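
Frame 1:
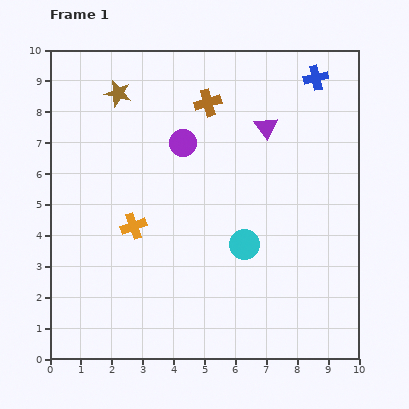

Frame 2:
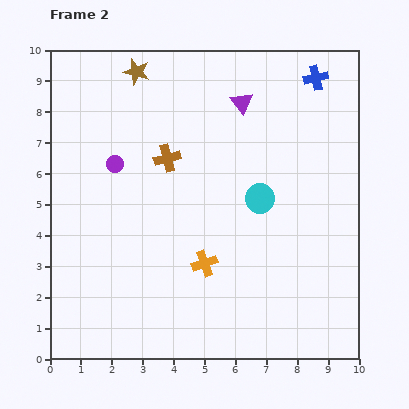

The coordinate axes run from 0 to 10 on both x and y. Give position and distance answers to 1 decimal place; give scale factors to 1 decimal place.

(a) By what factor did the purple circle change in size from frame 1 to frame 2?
0.6×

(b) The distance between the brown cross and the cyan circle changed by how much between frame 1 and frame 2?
-1.5

Distance in frame 1: 4.8. Distance in frame 2: 3.3.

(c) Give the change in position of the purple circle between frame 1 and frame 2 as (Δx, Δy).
(-2.2, -0.7)

The purple circle was at (4.3, 7.0) in frame 1 and (2.1, 6.3) in frame 2.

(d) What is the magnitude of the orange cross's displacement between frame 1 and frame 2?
2.6

The orange cross moved from (2.7, 4.3) to (5.0, 3.1), a distance of √(2.3² + 1.2²) ≈ 2.6.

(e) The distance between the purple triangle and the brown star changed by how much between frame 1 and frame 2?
-1.4

Distance in frame 1: 4.9. Distance in frame 2: 3.5.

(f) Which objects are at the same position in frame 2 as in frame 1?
the blue cross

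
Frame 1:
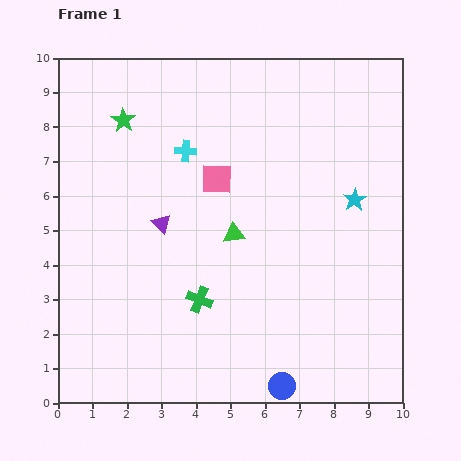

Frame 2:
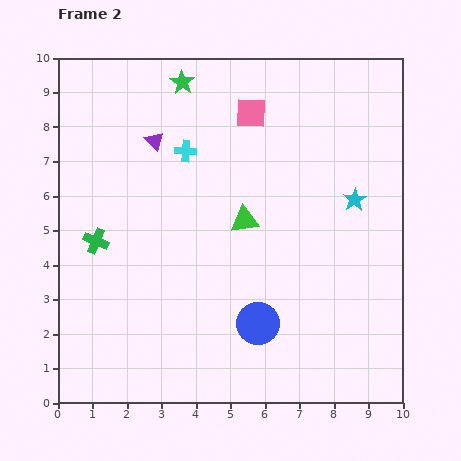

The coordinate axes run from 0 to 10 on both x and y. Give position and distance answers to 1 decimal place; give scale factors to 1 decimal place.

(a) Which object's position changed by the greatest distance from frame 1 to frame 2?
the green cross

(moved 3.4; next 2.4)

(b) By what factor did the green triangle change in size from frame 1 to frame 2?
1.3×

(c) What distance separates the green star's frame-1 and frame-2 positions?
2.0

The green star moved from (1.9, 8.2) to (3.6, 9.3), a distance of √(1.7² + 1.1²) ≈ 2.0.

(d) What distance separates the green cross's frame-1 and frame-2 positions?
3.4

The green cross moved from (4.1, 3.0) to (1.1, 4.7), a distance of √(3.0² + 1.7²) ≈ 3.4.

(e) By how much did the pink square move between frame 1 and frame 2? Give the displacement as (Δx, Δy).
(1.0, 1.9)

The pink square was at (4.6, 6.5) in frame 1 and (5.6, 8.4) in frame 2.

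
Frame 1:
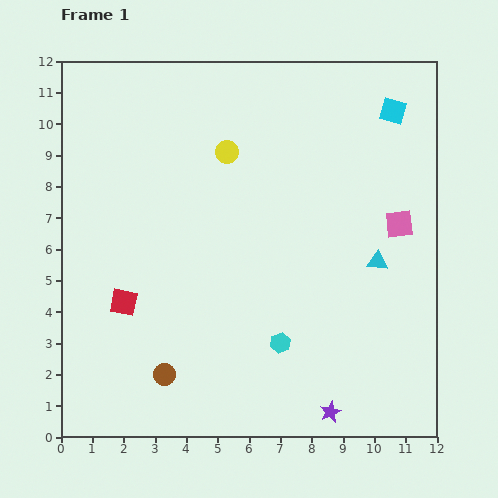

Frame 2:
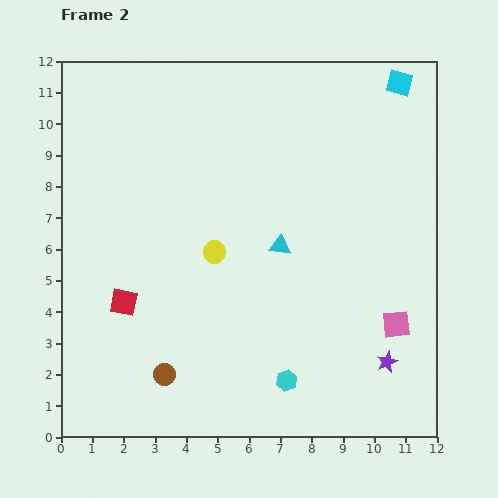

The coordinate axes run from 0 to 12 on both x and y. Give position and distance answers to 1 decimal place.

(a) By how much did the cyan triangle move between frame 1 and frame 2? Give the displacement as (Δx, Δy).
(-3.1, 0.5)

The cyan triangle was at (10.1, 5.6) in frame 1 and (7.0, 6.1) in frame 2.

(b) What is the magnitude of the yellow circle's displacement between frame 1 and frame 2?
3.2

The yellow circle moved from (5.3, 9.1) to (4.9, 5.9), a distance of √(0.4² + 3.2²) ≈ 3.2.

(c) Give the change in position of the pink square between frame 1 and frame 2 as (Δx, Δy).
(-0.1, -3.2)

The pink square was at (10.8, 6.8) in frame 1 and (10.7, 3.6) in frame 2.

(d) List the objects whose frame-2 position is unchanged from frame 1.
the red square, the brown circle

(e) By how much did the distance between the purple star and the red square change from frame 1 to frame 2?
+1.1

Distance in frame 1: 7.5. Distance in frame 2: 8.6.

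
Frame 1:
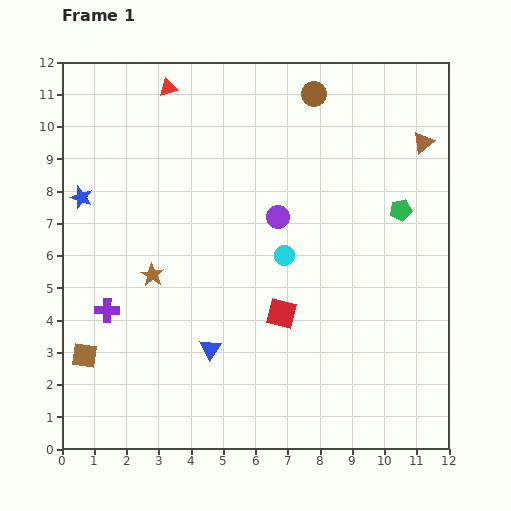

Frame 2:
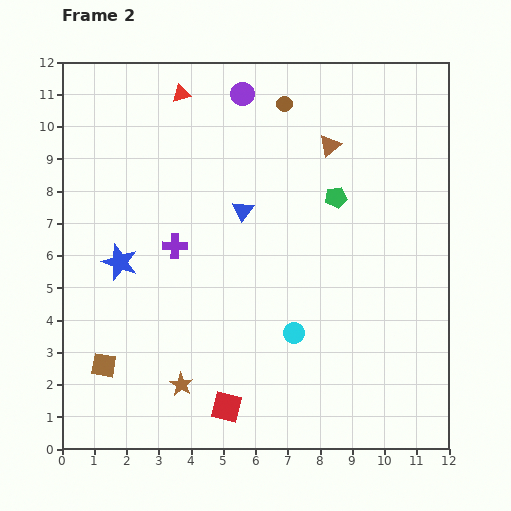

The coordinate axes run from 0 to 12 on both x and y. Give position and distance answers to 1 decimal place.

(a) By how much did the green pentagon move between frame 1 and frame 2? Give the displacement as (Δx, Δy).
(-2.0, 0.4)

The green pentagon was at (10.5, 7.4) in frame 1 and (8.5, 7.8) in frame 2.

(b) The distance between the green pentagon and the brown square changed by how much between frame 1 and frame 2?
-1.9

Distance in frame 1: 10.8. Distance in frame 2: 8.9.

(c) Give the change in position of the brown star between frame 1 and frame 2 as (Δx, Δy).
(0.9, -3.4)

The brown star was at (2.8, 5.4) in frame 1 and (3.7, 2.0) in frame 2.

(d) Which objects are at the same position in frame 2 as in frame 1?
none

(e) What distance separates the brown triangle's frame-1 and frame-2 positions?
2.9

The brown triangle moved from (11.2, 9.5) to (8.3, 9.4), a distance of √(2.9² + 0.1²) ≈ 2.9.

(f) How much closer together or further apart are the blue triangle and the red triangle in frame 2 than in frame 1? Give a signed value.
-4.1

Distance in frame 1: 8.2. Distance in frame 2: 4.1.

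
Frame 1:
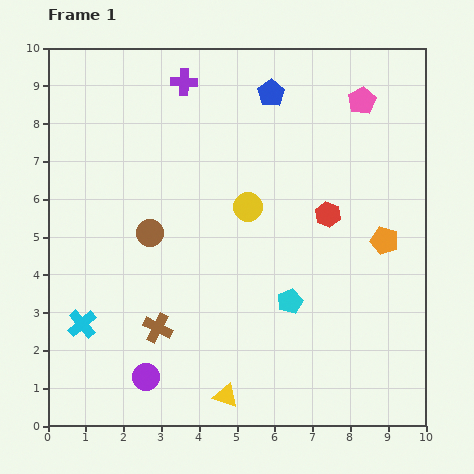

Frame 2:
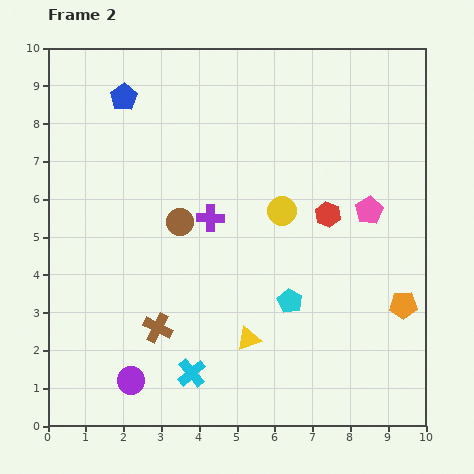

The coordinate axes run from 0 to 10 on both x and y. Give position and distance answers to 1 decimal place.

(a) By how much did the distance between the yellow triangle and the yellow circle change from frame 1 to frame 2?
-1.5

Distance in frame 1: 5.0. Distance in frame 2: 3.5.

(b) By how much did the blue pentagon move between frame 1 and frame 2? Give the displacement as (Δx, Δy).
(-3.9, -0.1)

The blue pentagon was at (5.9, 8.8) in frame 1 and (2.0, 8.7) in frame 2.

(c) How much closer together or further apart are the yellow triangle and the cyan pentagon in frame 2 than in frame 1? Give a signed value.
-1.5

Distance in frame 1: 3.0. Distance in frame 2: 1.5.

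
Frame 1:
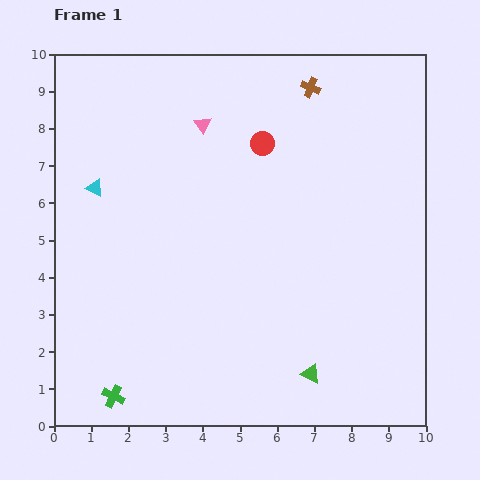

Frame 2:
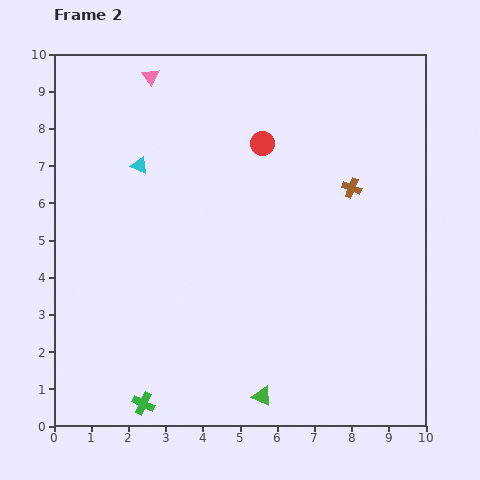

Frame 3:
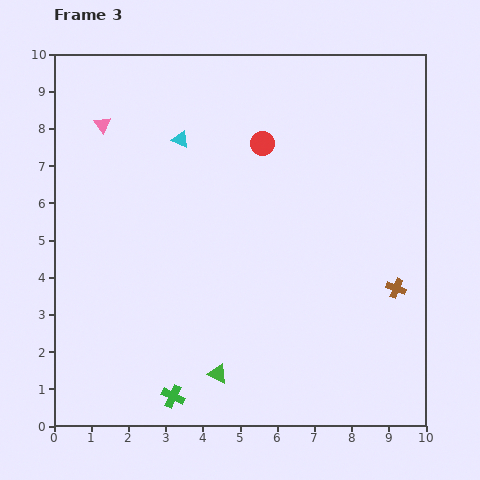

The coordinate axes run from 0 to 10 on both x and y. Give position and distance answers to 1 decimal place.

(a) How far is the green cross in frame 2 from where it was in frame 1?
0.8

The green cross moved from (1.6, 0.8) to (2.4, 0.6), a distance of √(0.8² + 0.2²) ≈ 0.8.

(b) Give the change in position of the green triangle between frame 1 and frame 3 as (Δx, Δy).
(-2.5, 0.0)

The green triangle was at (6.9, 1.4) in frame 1 and (4.4, 1.4) in frame 3.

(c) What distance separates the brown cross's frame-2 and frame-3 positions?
3.0

The brown cross moved from (8.0, 6.4) to (9.2, 3.7), a distance of √(1.2² + 2.7²) ≈ 3.0.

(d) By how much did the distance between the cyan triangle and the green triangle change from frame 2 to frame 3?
-0.6

Distance in frame 2: 7.0. Distance in frame 3: 6.4.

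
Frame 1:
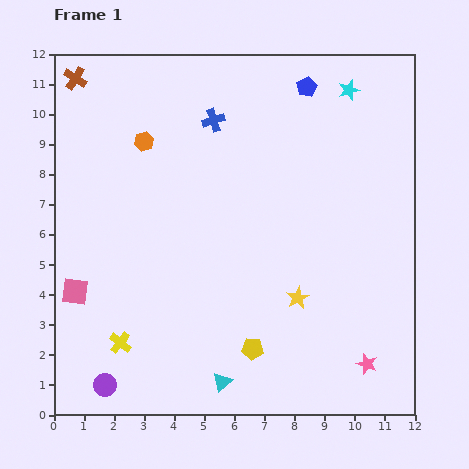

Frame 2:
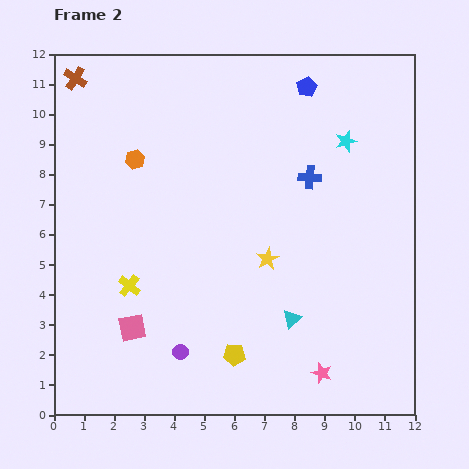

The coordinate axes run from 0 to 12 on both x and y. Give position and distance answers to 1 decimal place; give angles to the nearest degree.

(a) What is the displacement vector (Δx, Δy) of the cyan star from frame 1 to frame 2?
(-0.1, -1.7)

The cyan star was at (9.8, 10.8) in frame 1 and (9.7, 9.1) in frame 2.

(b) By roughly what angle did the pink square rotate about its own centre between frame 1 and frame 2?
19° counter-clockwise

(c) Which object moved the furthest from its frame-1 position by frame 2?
the blue cross

(moved 3.7; next 3.1)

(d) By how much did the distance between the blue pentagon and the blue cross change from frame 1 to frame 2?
-0.3

Distance in frame 1: 3.3. Distance in frame 2: 3.0.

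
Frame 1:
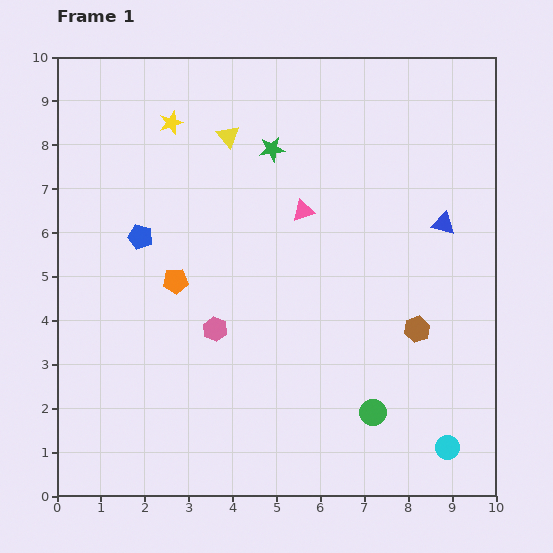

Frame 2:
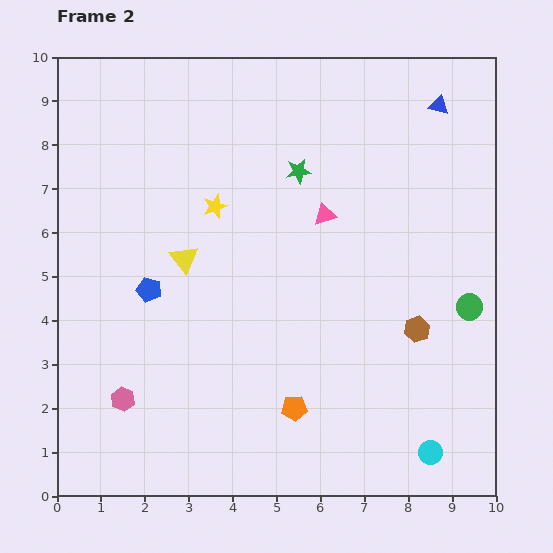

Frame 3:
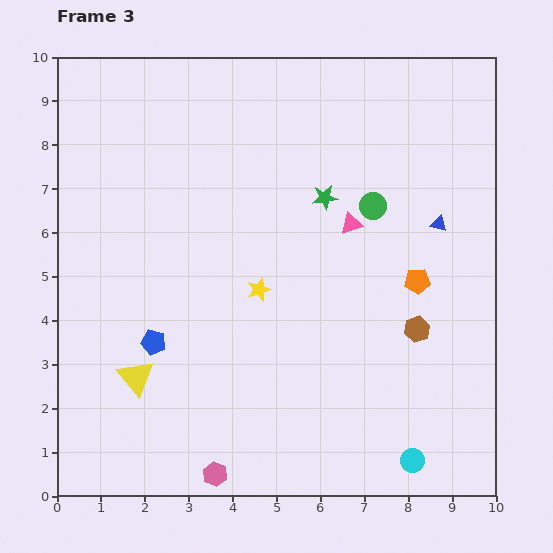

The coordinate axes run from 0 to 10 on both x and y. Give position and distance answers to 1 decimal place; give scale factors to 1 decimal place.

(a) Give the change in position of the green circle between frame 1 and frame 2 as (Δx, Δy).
(2.2, 2.4)

The green circle was at (7.2, 1.9) in frame 1 and (9.4, 4.3) in frame 2.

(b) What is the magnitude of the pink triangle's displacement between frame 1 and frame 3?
1.1

The pink triangle moved from (5.6, 6.5) to (6.7, 6.2), a distance of √(1.1² + 0.3²) ≈ 1.1.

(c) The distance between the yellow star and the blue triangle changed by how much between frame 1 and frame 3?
-2.2

Distance in frame 1: 6.6. Distance in frame 3: 4.4.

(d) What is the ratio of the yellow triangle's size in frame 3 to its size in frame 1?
1.6×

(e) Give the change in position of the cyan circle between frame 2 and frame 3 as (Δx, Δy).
(-0.4, -0.2)

The cyan circle was at (8.5, 1.0) in frame 2 and (8.1, 0.8) in frame 3.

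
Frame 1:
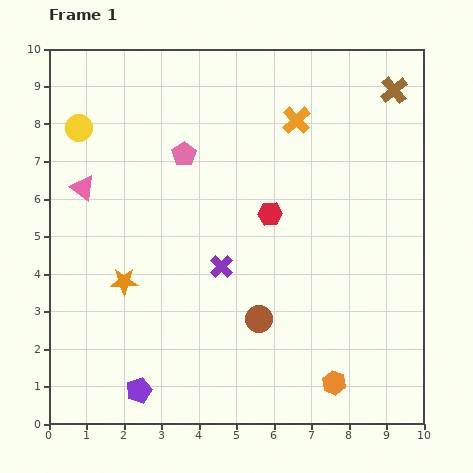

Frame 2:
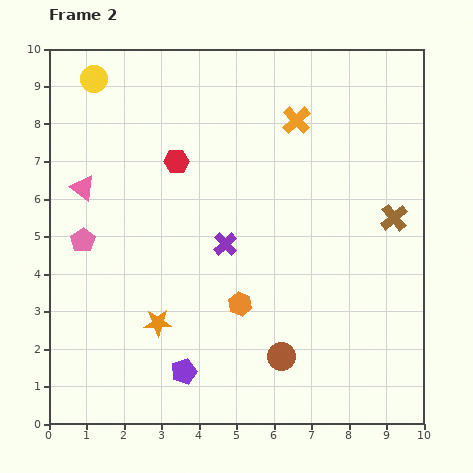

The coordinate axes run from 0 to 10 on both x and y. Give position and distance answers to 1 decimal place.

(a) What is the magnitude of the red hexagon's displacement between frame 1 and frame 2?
2.9

The red hexagon moved from (5.9, 5.6) to (3.4, 7.0), a distance of √(2.5² + 1.4²) ≈ 2.9.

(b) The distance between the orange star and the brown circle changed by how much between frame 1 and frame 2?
-0.3

Distance in frame 1: 3.7. Distance in frame 2: 3.4.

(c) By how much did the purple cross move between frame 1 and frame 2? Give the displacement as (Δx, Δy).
(0.1, 0.6)

The purple cross was at (4.6, 4.2) in frame 1 and (4.7, 4.8) in frame 2.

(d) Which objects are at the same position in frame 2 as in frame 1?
the orange cross, the pink triangle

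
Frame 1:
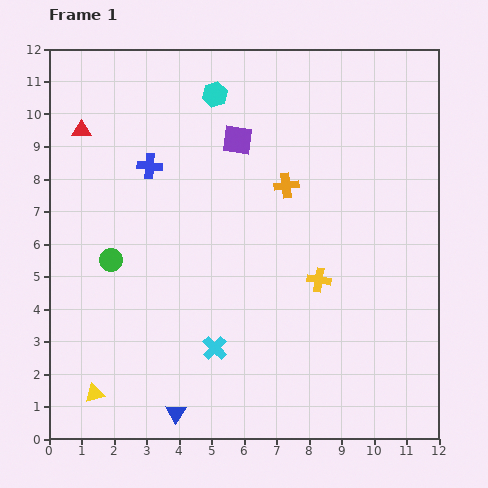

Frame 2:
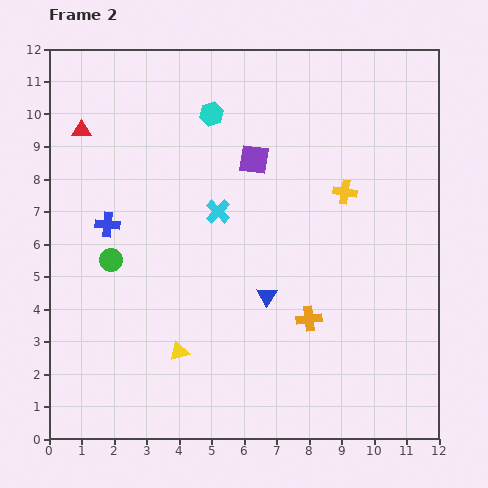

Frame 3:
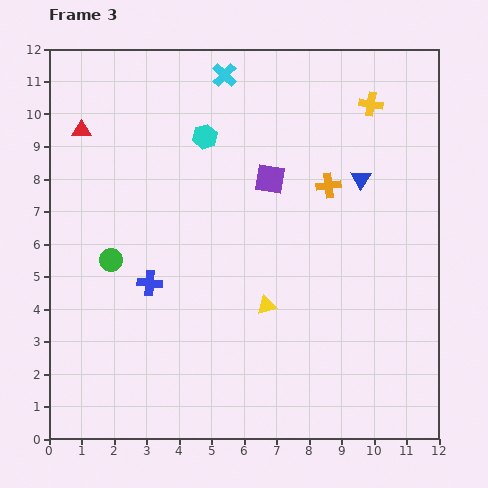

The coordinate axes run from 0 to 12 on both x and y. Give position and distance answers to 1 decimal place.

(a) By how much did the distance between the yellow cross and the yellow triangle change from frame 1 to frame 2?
-0.6

Distance in frame 1: 7.7. Distance in frame 2: 7.1.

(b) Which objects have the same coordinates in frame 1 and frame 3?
the red triangle, the green circle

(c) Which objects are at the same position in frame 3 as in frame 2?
the red triangle, the green circle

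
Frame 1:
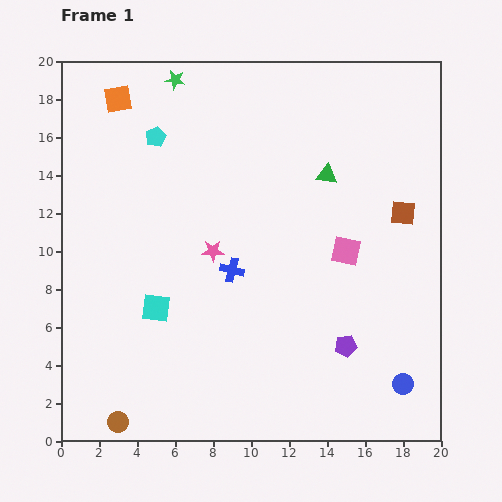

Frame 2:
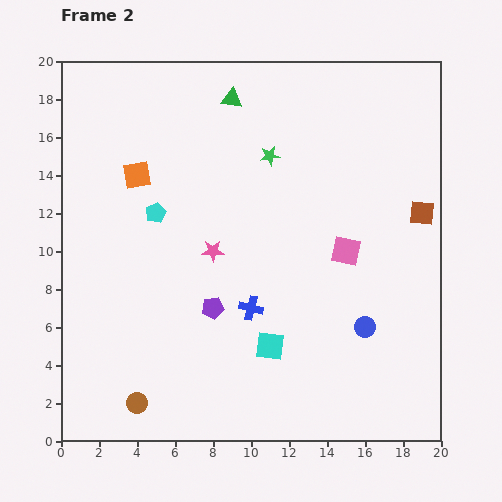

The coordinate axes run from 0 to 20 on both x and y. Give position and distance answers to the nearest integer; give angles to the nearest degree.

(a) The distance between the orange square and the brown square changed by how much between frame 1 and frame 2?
-1

Distance in frame 1: 16. Distance in frame 2: 15.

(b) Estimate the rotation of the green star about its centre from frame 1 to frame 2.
18° counter-clockwise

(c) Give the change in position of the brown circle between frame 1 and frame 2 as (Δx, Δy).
(1, 1)

The brown circle was at (3, 1) in frame 1 and (4, 2) in frame 2.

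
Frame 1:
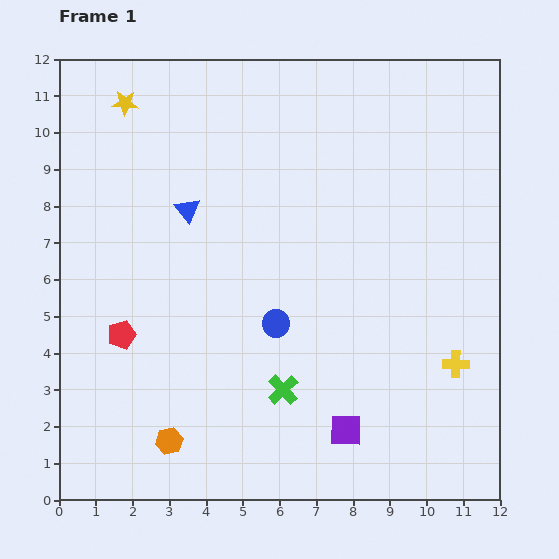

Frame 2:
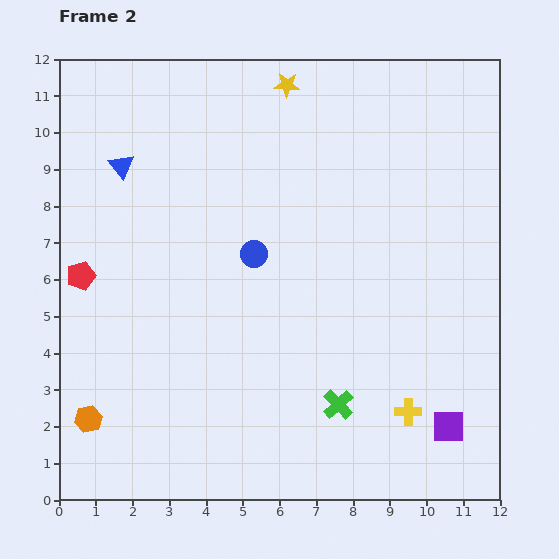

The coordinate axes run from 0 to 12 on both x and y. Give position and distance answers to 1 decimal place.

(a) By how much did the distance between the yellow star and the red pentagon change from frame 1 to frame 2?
+1.3

Distance in frame 1: 6.3. Distance in frame 2: 7.6.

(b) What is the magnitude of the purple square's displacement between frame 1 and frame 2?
2.8

The purple square moved from (7.8, 1.9) to (10.6, 2.0), a distance of √(2.8² + 0.1²) ≈ 2.8.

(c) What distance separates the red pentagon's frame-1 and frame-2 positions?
1.9

The red pentagon moved from (1.7, 4.5) to (0.6, 6.1), a distance of √(1.1² + 1.6²) ≈ 1.9.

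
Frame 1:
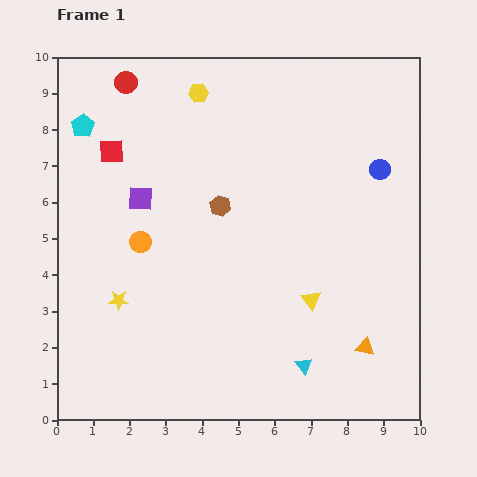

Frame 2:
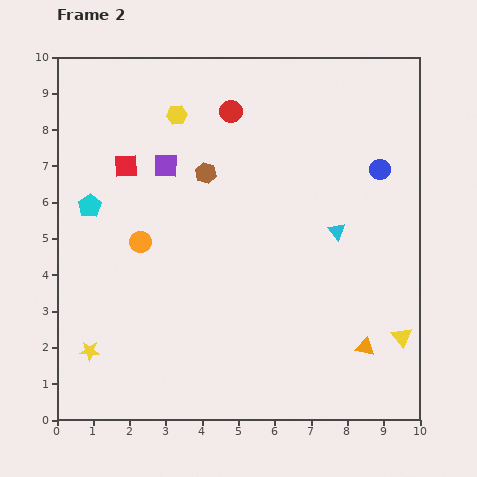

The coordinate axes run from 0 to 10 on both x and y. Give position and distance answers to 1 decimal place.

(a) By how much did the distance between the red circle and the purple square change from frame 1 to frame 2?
-0.9

Distance in frame 1: 3.2. Distance in frame 2: 2.3.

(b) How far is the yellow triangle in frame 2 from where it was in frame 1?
2.7

The yellow triangle moved from (7.0, 3.3) to (9.5, 2.3), a distance of √(2.5² + 1.0²) ≈ 2.7.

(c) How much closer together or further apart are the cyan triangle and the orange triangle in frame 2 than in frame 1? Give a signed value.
+1.5

Distance in frame 1: 1.8. Distance in frame 2: 3.3.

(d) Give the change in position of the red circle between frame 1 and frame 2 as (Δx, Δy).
(2.9, -0.8)

The red circle was at (1.9, 9.3) in frame 1 and (4.8, 8.5) in frame 2.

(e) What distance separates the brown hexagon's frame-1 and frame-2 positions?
1.0

The brown hexagon moved from (4.5, 5.9) to (4.1, 6.8), a distance of √(0.4² + 0.9²) ≈ 1.0.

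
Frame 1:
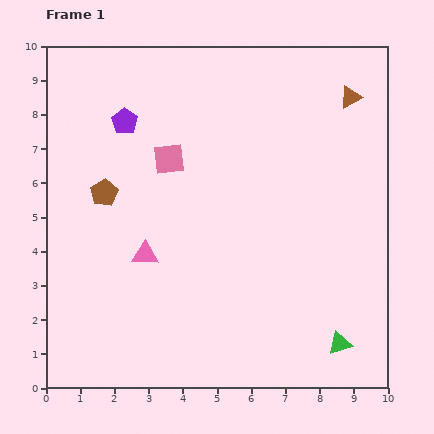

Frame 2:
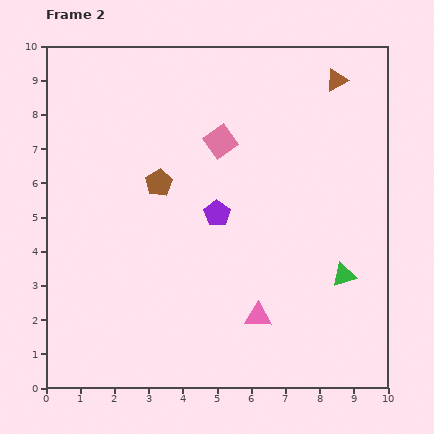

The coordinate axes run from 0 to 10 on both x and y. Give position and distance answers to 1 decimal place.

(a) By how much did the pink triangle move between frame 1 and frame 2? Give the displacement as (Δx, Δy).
(3.3, -1.8)

The pink triangle was at (2.9, 3.9) in frame 1 and (6.2, 2.1) in frame 2.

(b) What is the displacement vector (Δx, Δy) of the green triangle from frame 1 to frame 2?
(0.1, 2.0)

The green triangle was at (8.6, 1.3) in frame 1 and (8.7, 3.3) in frame 2.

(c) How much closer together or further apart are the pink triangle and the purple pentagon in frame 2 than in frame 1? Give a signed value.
-0.7

Distance in frame 1: 3.9. Distance in frame 2: 3.2.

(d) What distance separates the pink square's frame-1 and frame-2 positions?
1.6

The pink square moved from (3.6, 6.7) to (5.1, 7.2), a distance of √(1.5² + 0.5²) ≈ 1.6.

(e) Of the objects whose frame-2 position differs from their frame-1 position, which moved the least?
the brown triangle

(moved 0.6)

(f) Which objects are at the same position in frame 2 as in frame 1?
none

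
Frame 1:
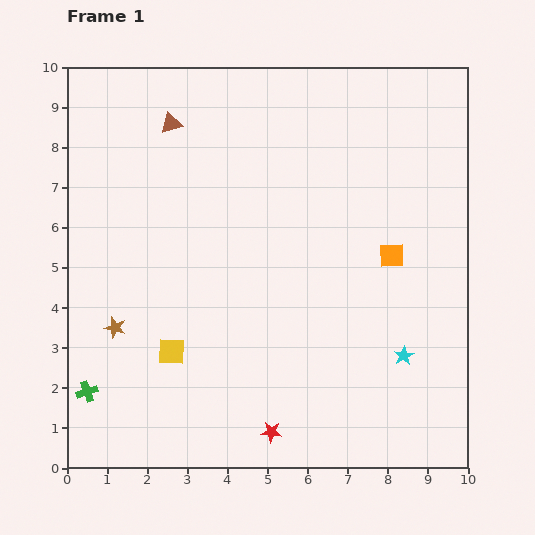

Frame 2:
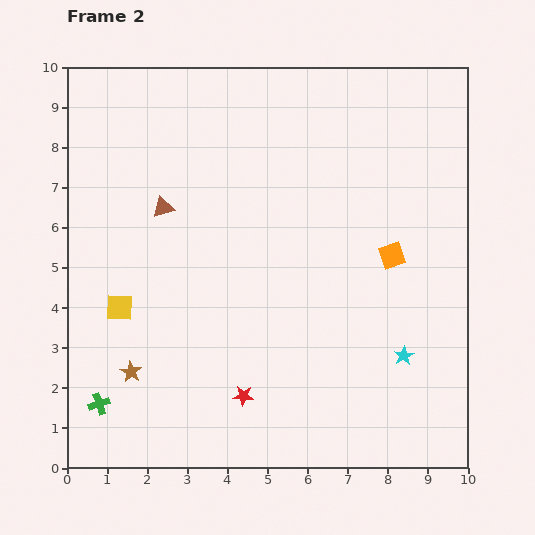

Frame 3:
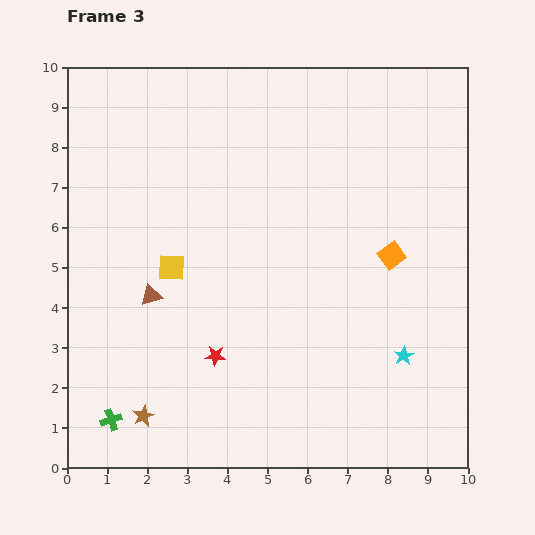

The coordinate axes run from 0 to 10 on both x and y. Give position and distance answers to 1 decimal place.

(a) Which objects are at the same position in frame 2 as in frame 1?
the orange square, the cyan star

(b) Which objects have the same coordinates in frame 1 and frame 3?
the orange square, the cyan star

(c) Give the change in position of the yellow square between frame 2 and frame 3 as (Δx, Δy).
(1.3, 1.0)

The yellow square was at (1.3, 4.0) in frame 2 and (2.6, 5.0) in frame 3.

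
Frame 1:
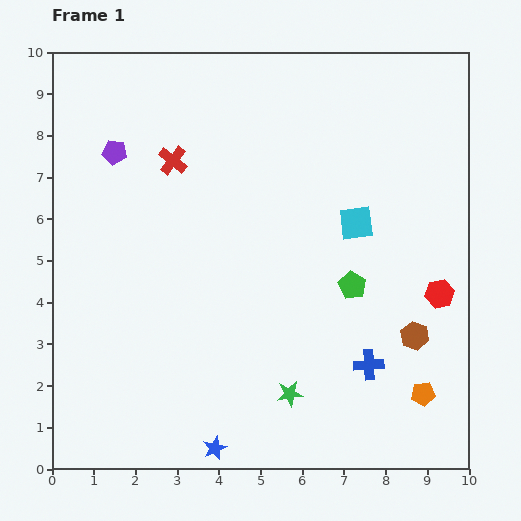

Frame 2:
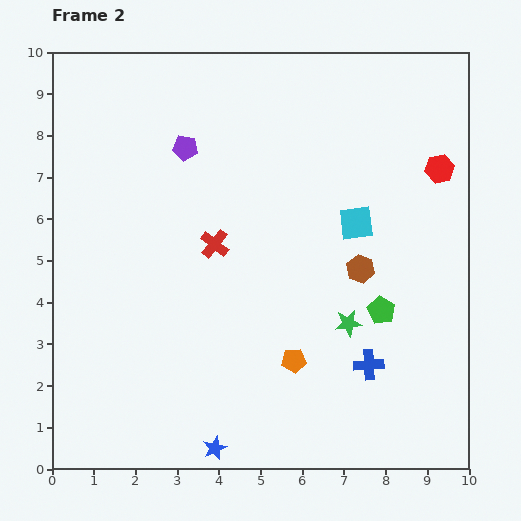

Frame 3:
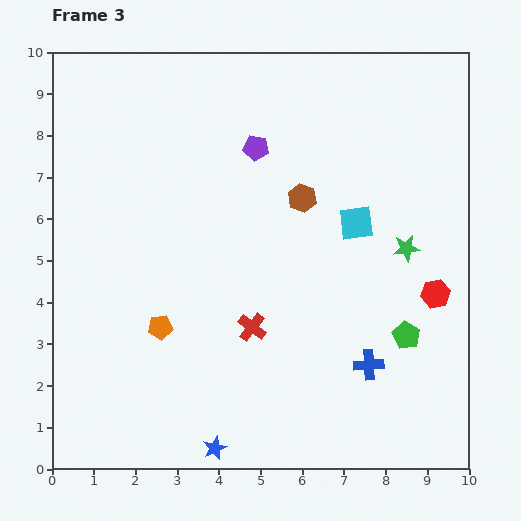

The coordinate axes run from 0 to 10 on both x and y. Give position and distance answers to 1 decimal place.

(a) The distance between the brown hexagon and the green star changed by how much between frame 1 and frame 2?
-2.0

Distance in frame 1: 3.3. Distance in frame 2: 1.3.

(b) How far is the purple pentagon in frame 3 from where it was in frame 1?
3.4

The purple pentagon moved from (1.5, 7.6) to (4.9, 7.7), a distance of √(3.4² + 0.1²) ≈ 3.4.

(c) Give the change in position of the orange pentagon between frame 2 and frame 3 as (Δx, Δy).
(-3.2, 0.8)

The orange pentagon was at (5.8, 2.6) in frame 2 and (2.6, 3.4) in frame 3.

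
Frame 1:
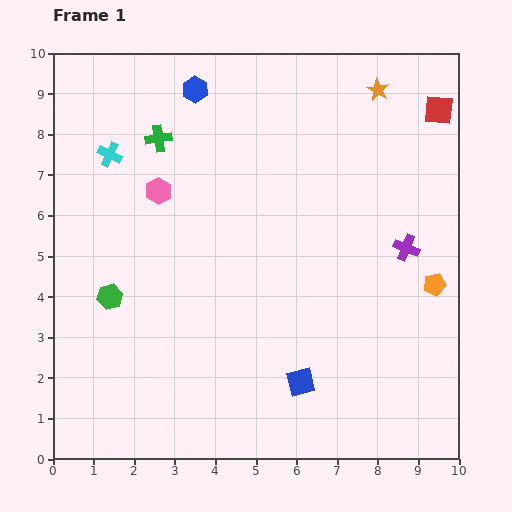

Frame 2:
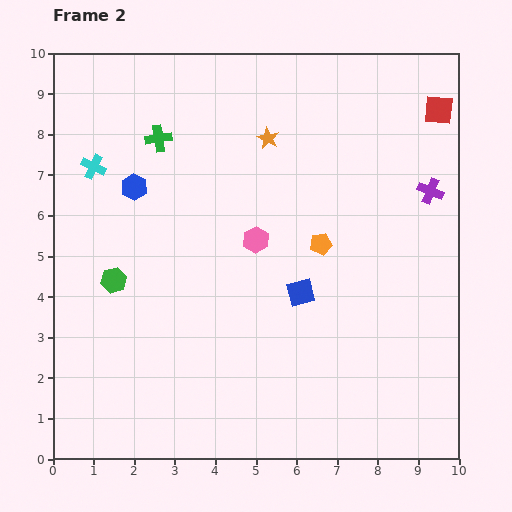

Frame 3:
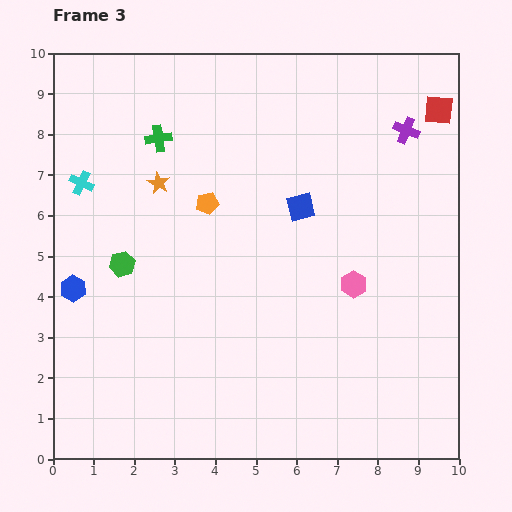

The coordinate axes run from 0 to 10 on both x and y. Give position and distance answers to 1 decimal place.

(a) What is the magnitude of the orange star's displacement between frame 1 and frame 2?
3.0

The orange star moved from (8.0, 9.1) to (5.3, 7.9), a distance of √(2.7² + 1.2²) ≈ 3.0.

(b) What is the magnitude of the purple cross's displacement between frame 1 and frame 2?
1.5

The purple cross moved from (8.7, 5.2) to (9.3, 6.6), a distance of √(0.6² + 1.4²) ≈ 1.5.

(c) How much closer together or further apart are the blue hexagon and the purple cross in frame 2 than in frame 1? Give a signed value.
+0.8

Distance in frame 1: 6.5. Distance in frame 2: 7.3.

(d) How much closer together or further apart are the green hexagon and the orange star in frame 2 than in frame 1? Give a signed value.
-3.1

Distance in frame 1: 8.3. Distance in frame 2: 5.2.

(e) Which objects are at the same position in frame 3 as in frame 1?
the red square, the green cross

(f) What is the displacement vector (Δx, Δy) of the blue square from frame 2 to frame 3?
(0.0, 2.1)

The blue square was at (6.1, 4.1) in frame 2 and (6.1, 6.2) in frame 3.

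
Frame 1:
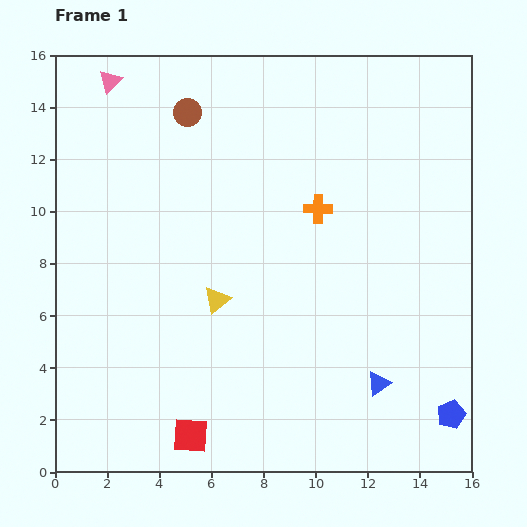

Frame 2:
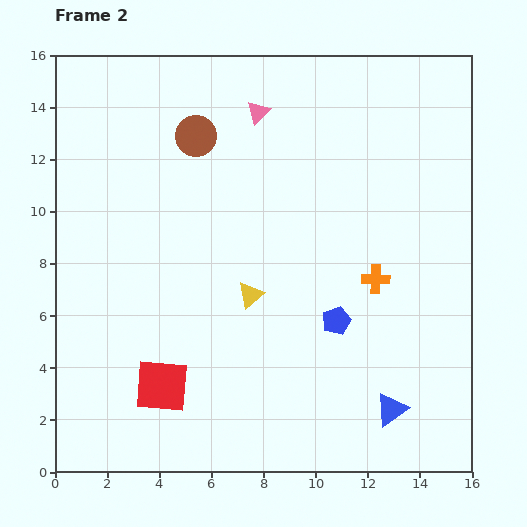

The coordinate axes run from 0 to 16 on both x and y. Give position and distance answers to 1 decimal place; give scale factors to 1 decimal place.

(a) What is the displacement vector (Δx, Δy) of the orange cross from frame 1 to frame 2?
(2.2, -2.7)

The orange cross was at (10.1, 10.1) in frame 1 and (12.3, 7.4) in frame 2.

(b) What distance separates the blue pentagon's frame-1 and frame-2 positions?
5.7

The blue pentagon moved from (15.2, 2.2) to (10.8, 5.8), a distance of √(4.4² + 3.6²) ≈ 5.7.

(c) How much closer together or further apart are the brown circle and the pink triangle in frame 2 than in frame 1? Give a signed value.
-0.6

Distance in frame 1: 3.2. Distance in frame 2: 2.6.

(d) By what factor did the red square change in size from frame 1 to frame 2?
1.5×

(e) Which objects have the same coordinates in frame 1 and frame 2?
none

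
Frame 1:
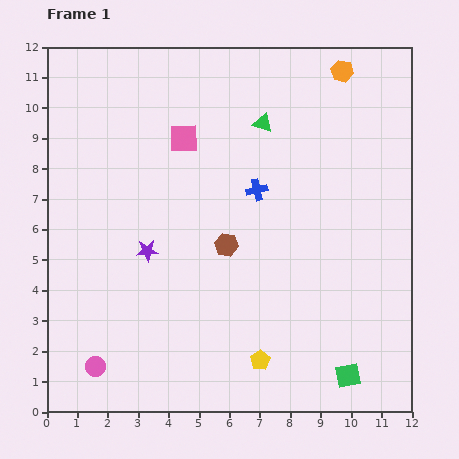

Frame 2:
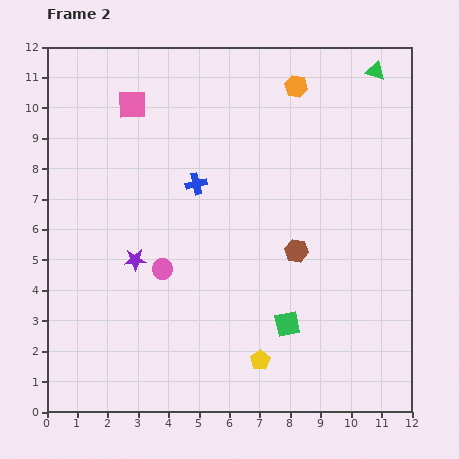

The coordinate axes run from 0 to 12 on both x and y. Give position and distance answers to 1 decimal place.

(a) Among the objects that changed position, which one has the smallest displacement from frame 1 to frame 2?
the purple star

(moved 0.5)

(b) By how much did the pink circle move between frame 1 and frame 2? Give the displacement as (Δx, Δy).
(2.2, 3.2)

The pink circle was at (1.6, 1.5) in frame 1 and (3.8, 4.7) in frame 2.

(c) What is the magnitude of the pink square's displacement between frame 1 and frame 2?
2.0

The pink square moved from (4.5, 9.0) to (2.8, 10.1), a distance of √(1.7² + 1.1²) ≈ 2.0.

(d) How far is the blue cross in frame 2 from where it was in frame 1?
2.0

The blue cross moved from (6.9, 7.3) to (4.9, 7.5), a distance of √(2.0² + 0.2²) ≈ 2.0.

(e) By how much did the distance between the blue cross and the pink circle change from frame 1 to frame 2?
-4.9

Distance in frame 1: 7.9. Distance in frame 2: 3.0.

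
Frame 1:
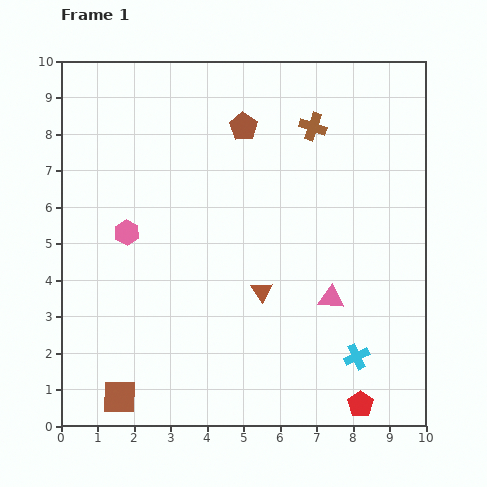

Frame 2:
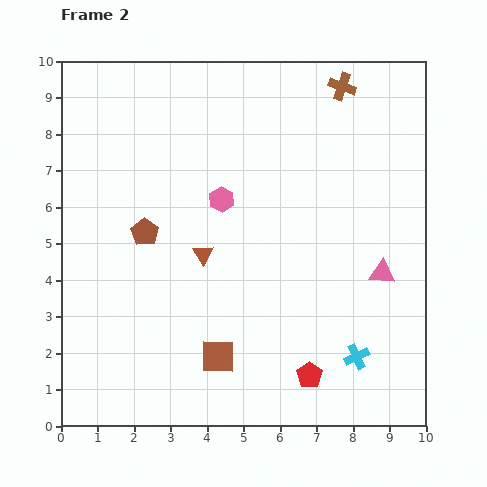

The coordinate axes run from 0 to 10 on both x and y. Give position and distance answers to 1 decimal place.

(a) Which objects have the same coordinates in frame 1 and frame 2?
the cyan cross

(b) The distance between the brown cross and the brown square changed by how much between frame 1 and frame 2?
-1.0

Distance in frame 1: 9.1. Distance in frame 2: 8.1.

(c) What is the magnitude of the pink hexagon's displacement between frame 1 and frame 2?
2.8

The pink hexagon moved from (1.8, 5.3) to (4.4, 6.2), a distance of √(2.6² + 0.9²) ≈ 2.8.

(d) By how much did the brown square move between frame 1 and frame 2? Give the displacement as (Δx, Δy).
(2.7, 1.1)

The brown square was at (1.6, 0.8) in frame 1 and (4.3, 1.9) in frame 2.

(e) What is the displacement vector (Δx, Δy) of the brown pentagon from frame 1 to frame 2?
(-2.7, -2.9)

The brown pentagon was at (5.0, 8.2) in frame 1 and (2.3, 5.3) in frame 2.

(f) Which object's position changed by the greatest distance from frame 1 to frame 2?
the brown pentagon

(moved 4.0; next 2.9)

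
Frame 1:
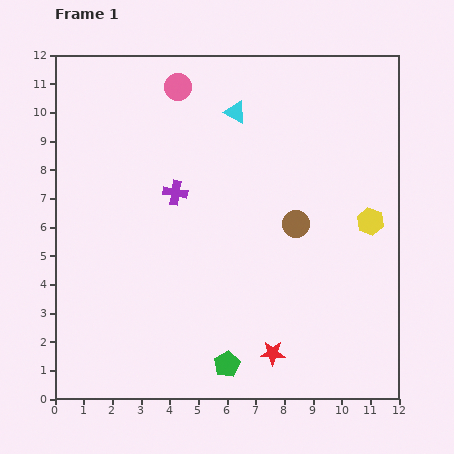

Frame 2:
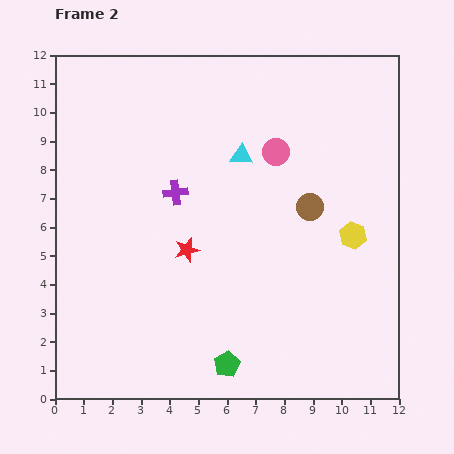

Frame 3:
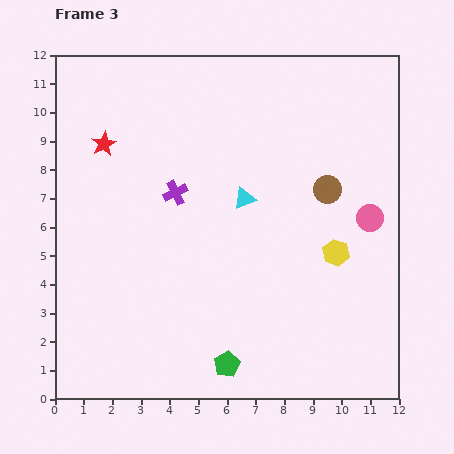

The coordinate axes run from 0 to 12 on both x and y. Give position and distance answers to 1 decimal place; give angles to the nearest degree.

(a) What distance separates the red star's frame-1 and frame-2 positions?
4.7

The red star moved from (7.6, 1.6) to (4.6, 5.2), a distance of √(3.0² + 3.6²) ≈ 4.7.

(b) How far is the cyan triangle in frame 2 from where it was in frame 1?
1.5

The cyan triangle moved from (6.3, 10.0) to (6.5, 8.5), a distance of √(0.2² + 1.5²) ≈ 1.5.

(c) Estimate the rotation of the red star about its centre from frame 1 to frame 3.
31° counter-clockwise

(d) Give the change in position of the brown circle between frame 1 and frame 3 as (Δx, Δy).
(1.1, 1.2)

The brown circle was at (8.4, 6.1) in frame 1 and (9.5, 7.3) in frame 3.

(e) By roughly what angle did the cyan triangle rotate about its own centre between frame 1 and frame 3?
48° counter-clockwise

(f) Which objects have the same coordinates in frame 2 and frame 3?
the purple cross, the green pentagon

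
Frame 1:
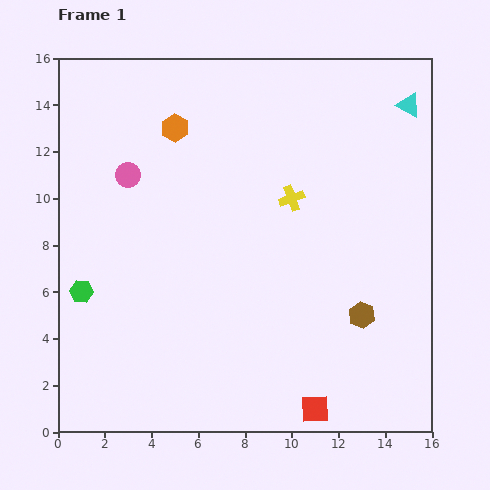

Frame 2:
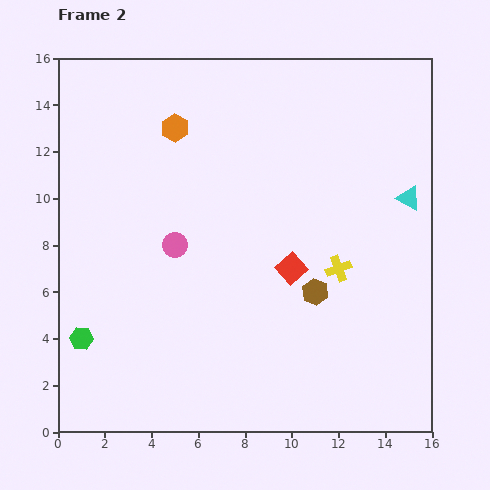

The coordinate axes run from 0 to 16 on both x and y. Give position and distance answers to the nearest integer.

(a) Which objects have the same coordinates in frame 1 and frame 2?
the orange hexagon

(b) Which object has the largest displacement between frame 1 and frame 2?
the red square

(moved 6; next 4)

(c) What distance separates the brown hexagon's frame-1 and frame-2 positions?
2

The brown hexagon moved from (13, 5) to (11, 6), a distance of √(2² + 1²) ≈ 2.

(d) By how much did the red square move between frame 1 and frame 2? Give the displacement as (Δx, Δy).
(-1, 6)

The red square was at (11, 1) in frame 1 and (10, 7) in frame 2.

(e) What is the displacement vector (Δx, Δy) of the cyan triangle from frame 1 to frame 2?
(0, -4)

The cyan triangle was at (15, 14) in frame 1 and (15, 10) in frame 2.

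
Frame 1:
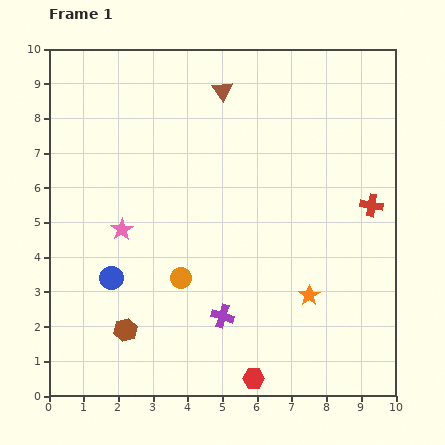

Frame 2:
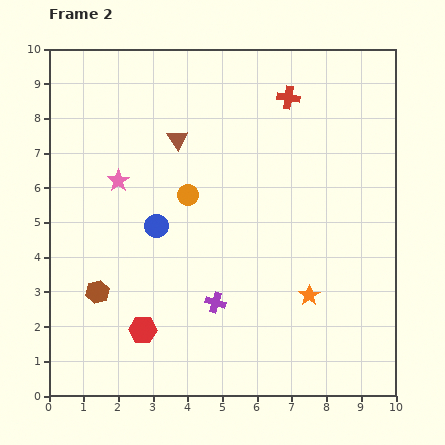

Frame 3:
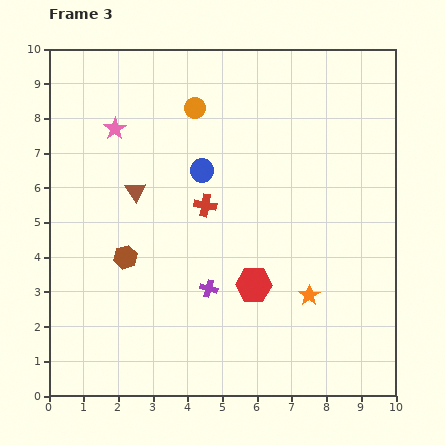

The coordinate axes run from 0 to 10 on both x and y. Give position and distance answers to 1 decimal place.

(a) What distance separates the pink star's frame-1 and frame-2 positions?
1.4

The pink star moved from (2.1, 4.8) to (2.0, 6.2), a distance of √(0.1² + 1.4²) ≈ 1.4.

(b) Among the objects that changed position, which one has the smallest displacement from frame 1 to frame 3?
the purple cross

(moved 0.9)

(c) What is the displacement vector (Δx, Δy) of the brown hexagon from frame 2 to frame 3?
(0.8, 1.0)

The brown hexagon was at (1.4, 3.0) in frame 2 and (2.2, 4.0) in frame 3.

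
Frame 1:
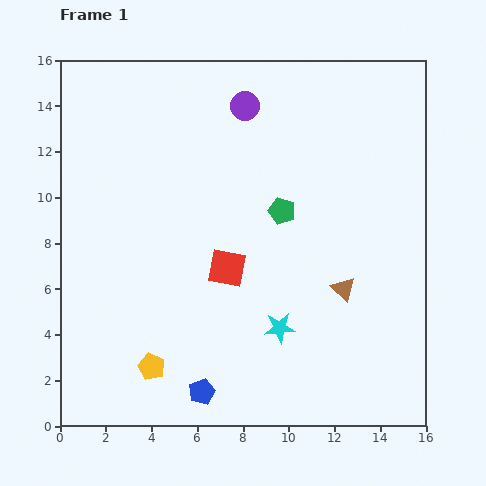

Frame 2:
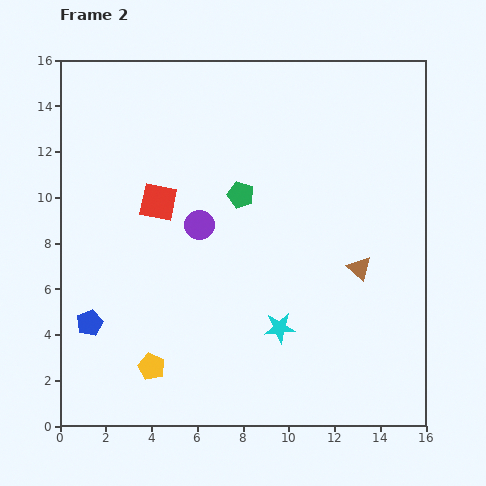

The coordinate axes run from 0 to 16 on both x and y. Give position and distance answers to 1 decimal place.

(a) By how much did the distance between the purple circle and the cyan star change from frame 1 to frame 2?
-4.1

Distance in frame 1: 9.8. Distance in frame 2: 5.7.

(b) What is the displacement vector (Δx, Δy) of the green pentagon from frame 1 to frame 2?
(-1.8, 0.7)

The green pentagon was at (9.7, 9.4) in frame 1 and (7.9, 10.1) in frame 2.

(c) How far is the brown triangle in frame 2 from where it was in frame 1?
1.1

The brown triangle moved from (12.4, 6.0) to (13.1, 6.9), a distance of √(0.7² + 0.9²) ≈ 1.1.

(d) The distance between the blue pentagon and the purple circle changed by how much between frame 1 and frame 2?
-6.2

Distance in frame 1: 12.6. Distance in frame 2: 6.4.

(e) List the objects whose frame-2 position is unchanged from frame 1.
the cyan star, the yellow pentagon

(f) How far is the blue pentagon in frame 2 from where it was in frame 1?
5.7

The blue pentagon moved from (6.2, 1.5) to (1.3, 4.5), a distance of √(4.9² + 3.0²) ≈ 5.7.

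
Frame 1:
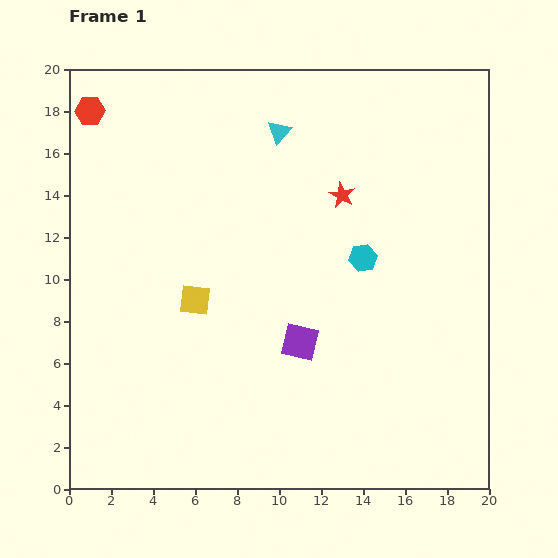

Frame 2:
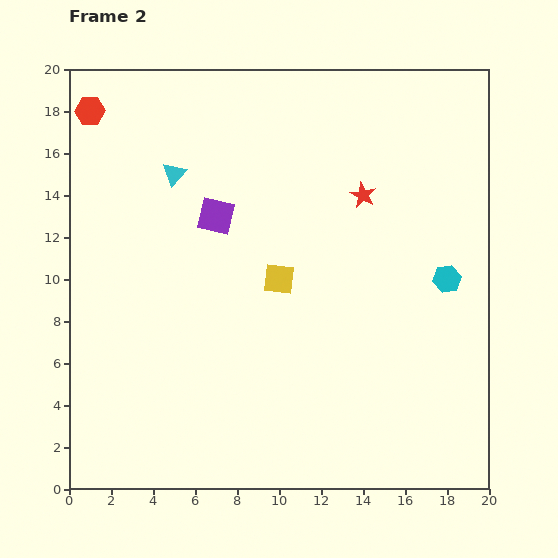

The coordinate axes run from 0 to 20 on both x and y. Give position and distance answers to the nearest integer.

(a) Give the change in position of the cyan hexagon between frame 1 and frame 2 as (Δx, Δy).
(4, -1)

The cyan hexagon was at (14, 11) in frame 1 and (18, 10) in frame 2.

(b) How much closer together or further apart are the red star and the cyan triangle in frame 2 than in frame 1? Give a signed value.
+5

Distance in frame 1: 4. Distance in frame 2: 9.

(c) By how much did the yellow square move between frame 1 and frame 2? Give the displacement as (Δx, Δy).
(4, 1)

The yellow square was at (6, 9) in frame 1 and (10, 10) in frame 2.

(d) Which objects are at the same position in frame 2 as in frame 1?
the red hexagon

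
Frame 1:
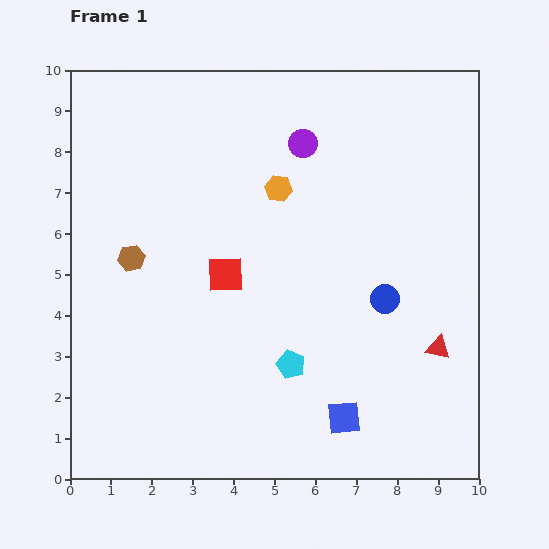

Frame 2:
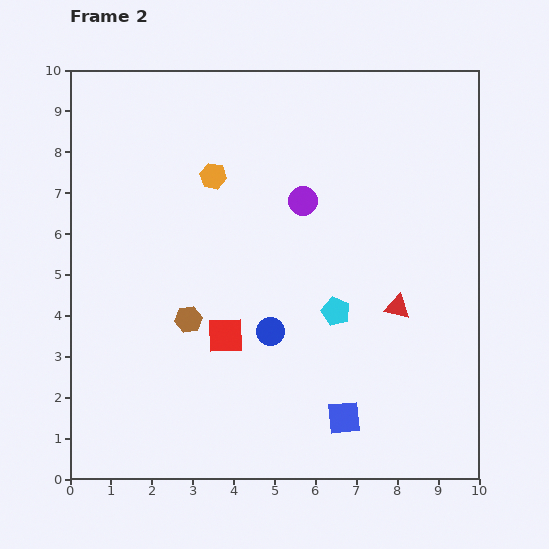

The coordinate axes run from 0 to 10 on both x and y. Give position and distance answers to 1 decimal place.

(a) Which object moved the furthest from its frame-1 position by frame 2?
the blue circle

(moved 2.9; next 2.1)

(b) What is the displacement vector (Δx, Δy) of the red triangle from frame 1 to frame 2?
(-1.0, 1.0)

The red triangle was at (9.0, 3.2) in frame 1 and (8.0, 4.2) in frame 2.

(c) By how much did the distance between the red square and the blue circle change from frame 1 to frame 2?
-2.8

Distance in frame 1: 3.9. Distance in frame 2: 1.1.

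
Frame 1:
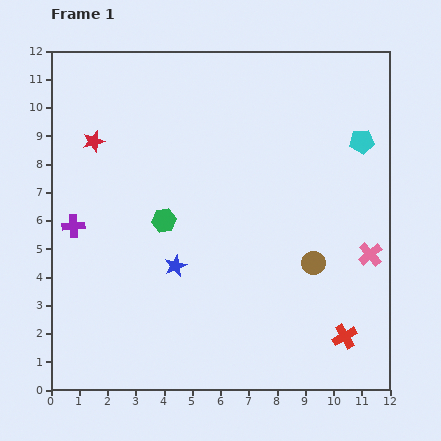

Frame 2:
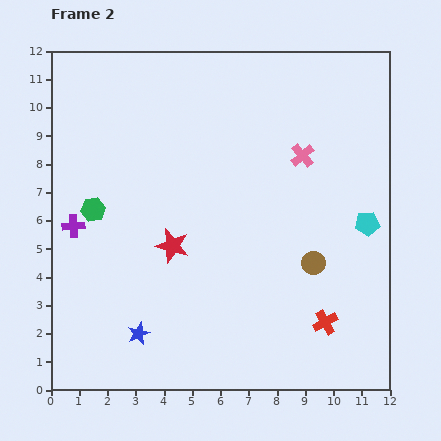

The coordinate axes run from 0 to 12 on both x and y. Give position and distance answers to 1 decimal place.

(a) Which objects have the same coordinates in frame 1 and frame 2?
the purple cross, the brown circle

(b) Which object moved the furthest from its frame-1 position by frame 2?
the red star

(moved 4.6; next 4.2)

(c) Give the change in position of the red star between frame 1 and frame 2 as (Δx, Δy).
(2.8, -3.7)

The red star was at (1.5, 8.8) in frame 1 and (4.3, 5.1) in frame 2.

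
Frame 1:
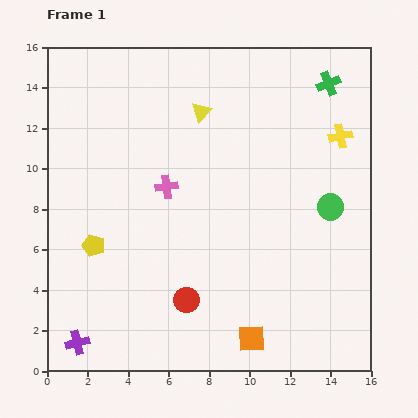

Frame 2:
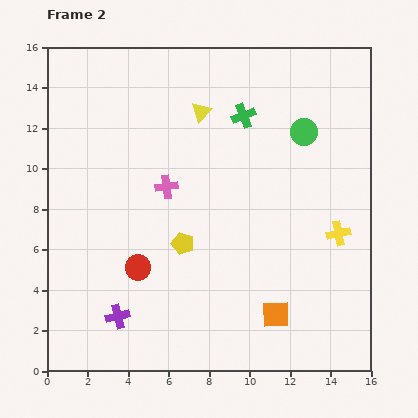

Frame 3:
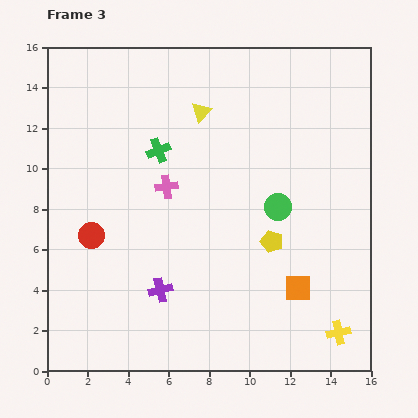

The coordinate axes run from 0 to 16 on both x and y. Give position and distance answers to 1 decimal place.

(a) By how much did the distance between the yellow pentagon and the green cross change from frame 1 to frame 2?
-7.1

Distance in frame 1: 14.1. Distance in frame 2: 7.0.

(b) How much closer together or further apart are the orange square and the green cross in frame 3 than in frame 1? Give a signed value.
-3.5

Distance in frame 1: 13.2. Distance in frame 3: 9.7.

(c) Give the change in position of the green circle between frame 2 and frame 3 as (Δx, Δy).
(-1.3, -3.7)

The green circle was at (12.7, 11.8) in frame 2 and (11.4, 8.1) in frame 3.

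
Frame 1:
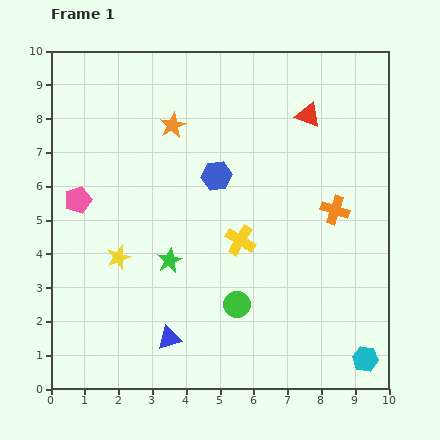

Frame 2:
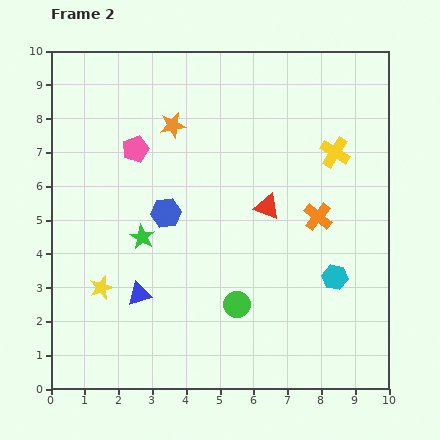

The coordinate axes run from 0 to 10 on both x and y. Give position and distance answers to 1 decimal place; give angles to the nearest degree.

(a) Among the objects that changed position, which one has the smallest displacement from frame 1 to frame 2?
the orange cross

(moved 0.5)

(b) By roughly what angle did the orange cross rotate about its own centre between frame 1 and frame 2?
21° clockwise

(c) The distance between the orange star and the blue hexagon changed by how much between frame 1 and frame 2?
+0.6

Distance in frame 1: 2.0. Distance in frame 2: 2.6.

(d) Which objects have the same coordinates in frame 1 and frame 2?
the green circle, the orange star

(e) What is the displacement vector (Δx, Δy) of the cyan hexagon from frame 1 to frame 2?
(-0.9, 2.4)

The cyan hexagon was at (9.3, 0.9) in frame 1 and (8.4, 3.3) in frame 2.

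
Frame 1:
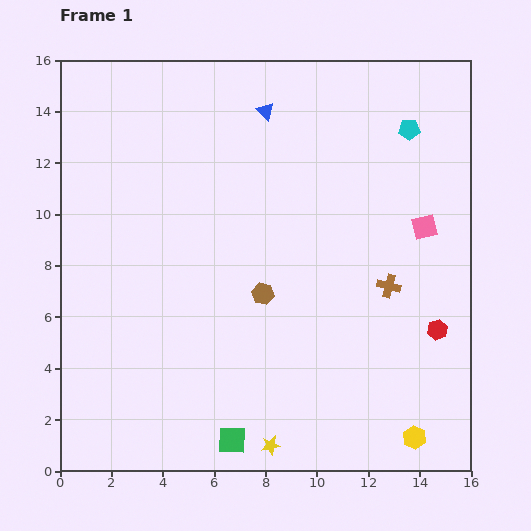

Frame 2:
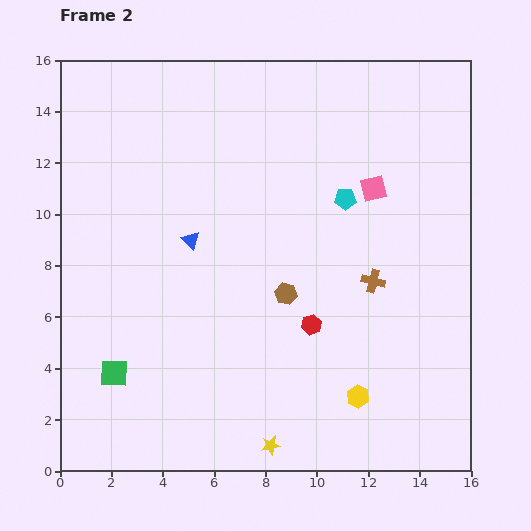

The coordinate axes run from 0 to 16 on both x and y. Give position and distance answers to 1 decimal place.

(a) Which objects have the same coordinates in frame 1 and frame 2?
the yellow star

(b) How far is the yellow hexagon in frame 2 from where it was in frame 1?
2.7

The yellow hexagon moved from (13.8, 1.3) to (11.6, 2.9), a distance of √(2.2² + 1.6²) ≈ 2.7.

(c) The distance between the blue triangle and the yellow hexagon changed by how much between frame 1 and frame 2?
-5.1

Distance in frame 1: 14.0. Distance in frame 2: 8.9.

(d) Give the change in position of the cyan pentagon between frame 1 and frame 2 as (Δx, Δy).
(-2.5, -2.7)

The cyan pentagon was at (13.6, 13.3) in frame 1 and (11.1, 10.6) in frame 2.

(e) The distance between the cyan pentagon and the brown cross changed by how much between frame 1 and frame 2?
-2.8

Distance in frame 1: 6.2. Distance in frame 2: 3.4.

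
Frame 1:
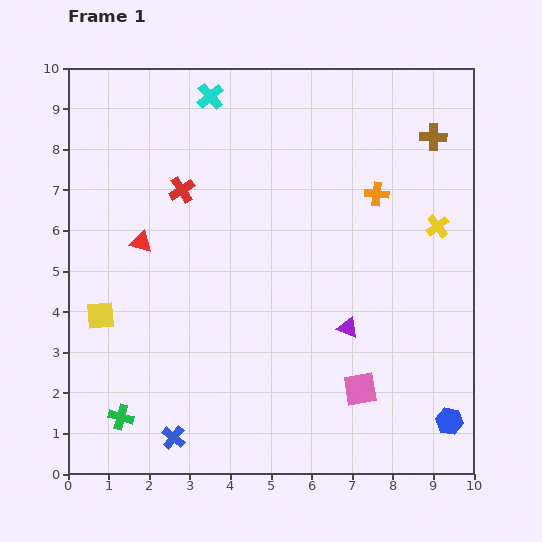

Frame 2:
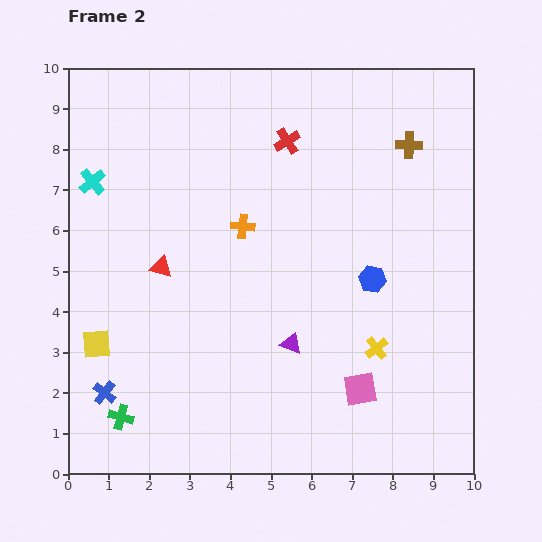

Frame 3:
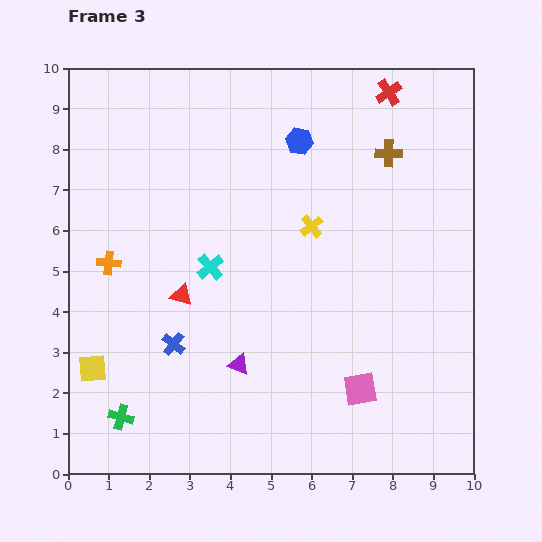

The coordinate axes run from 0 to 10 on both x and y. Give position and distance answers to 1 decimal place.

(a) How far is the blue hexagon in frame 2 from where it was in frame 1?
4.0

The blue hexagon moved from (9.4, 1.3) to (7.5, 4.8), a distance of √(1.9² + 3.5²) ≈ 4.0.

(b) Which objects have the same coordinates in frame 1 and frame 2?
the green cross, the pink square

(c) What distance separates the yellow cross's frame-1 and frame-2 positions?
3.4

The yellow cross moved from (9.1, 6.1) to (7.6, 3.1), a distance of √(1.5² + 3.0²) ≈ 3.4.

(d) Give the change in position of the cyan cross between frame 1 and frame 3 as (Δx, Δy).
(0.0, -4.2)

The cyan cross was at (3.5, 9.3) in frame 1 and (3.5, 5.1) in frame 3.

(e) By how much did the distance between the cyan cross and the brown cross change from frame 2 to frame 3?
-2.7

Distance in frame 2: 7.9. Distance in frame 3: 5.2.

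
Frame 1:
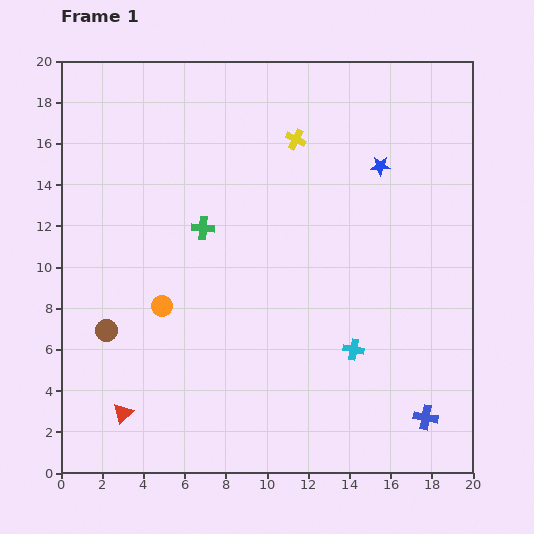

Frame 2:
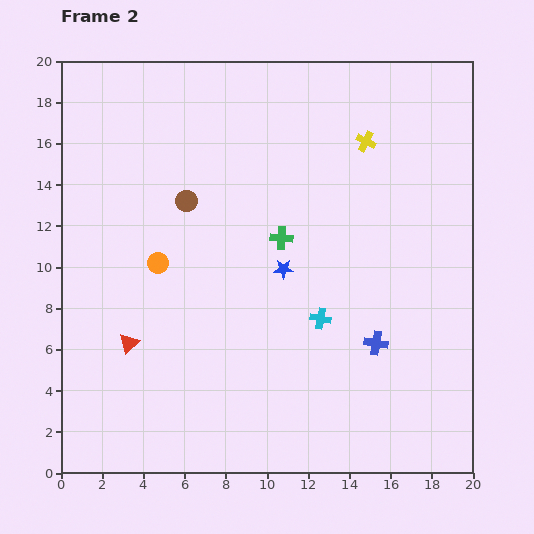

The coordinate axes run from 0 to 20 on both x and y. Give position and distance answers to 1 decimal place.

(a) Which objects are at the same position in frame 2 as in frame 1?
none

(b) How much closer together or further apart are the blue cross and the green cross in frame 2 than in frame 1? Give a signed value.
-7.3

Distance in frame 1: 14.2. Distance in frame 2: 6.9.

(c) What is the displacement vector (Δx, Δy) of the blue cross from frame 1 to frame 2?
(-2.4, 3.6)

The blue cross was at (17.7, 2.7) in frame 1 and (15.3, 6.3) in frame 2.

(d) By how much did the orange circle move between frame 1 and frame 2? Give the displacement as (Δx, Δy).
(-0.2, 2.1)

The orange circle was at (4.9, 8.1) in frame 1 and (4.7, 10.2) in frame 2.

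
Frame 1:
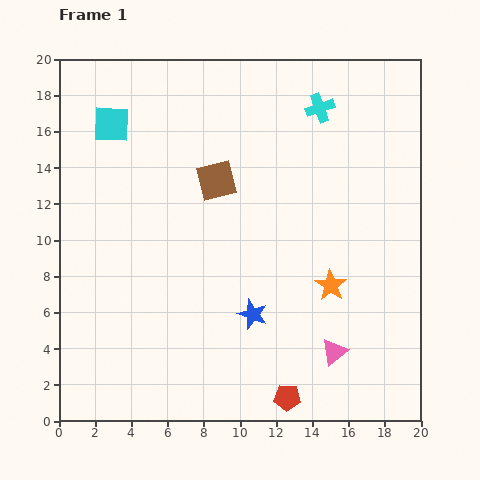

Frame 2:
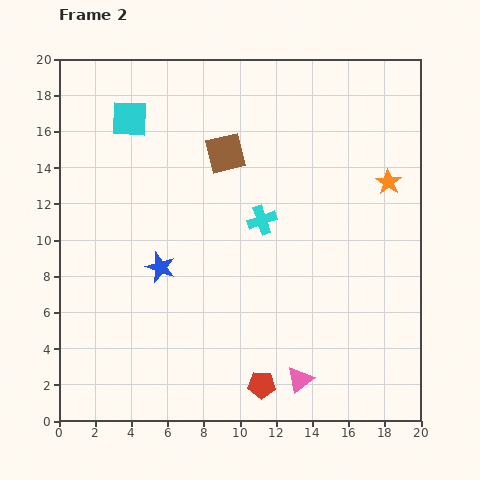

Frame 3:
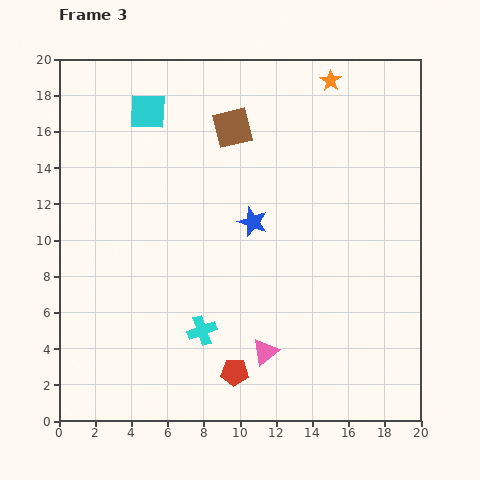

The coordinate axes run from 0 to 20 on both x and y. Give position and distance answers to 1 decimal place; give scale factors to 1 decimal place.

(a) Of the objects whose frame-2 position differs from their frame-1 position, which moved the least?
the cyan square

(moved 1.0)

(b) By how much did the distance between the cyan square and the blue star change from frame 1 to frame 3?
-4.7

Distance in frame 1: 13.1. Distance in frame 3: 8.4.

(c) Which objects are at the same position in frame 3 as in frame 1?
none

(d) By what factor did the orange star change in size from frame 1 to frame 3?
0.7×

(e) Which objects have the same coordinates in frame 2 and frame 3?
none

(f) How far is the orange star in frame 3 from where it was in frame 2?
6.4

The orange star moved from (18.2, 13.2) to (15.0, 18.8), a distance of √(3.2² + 5.6²) ≈ 6.4.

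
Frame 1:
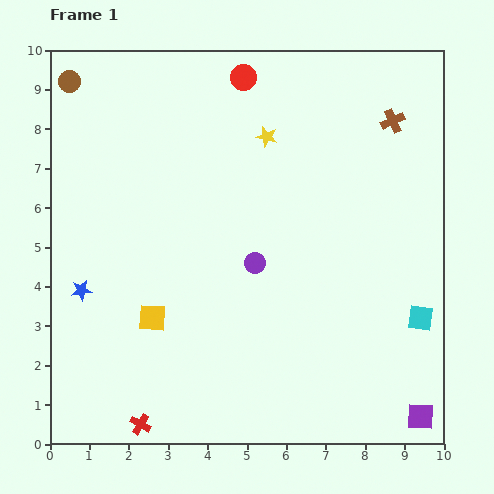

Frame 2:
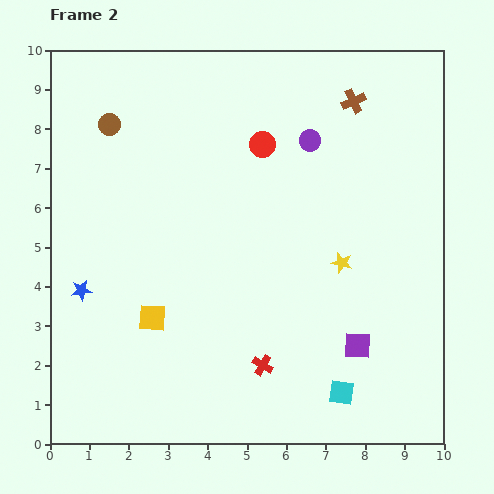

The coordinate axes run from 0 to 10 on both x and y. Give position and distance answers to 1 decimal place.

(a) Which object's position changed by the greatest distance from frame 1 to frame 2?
the yellow star

(moved 3.7; next 3.4)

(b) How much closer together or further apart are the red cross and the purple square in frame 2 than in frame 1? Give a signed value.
-4.6

Distance in frame 1: 7.1. Distance in frame 2: 2.5.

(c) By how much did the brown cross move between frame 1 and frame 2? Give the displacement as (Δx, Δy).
(-1.0, 0.5)

The brown cross was at (8.7, 8.2) in frame 1 and (7.7, 8.7) in frame 2.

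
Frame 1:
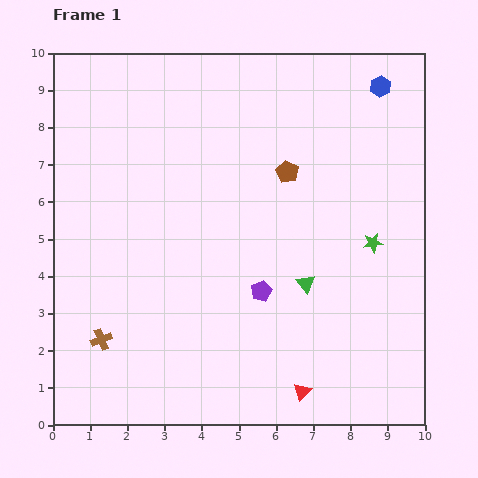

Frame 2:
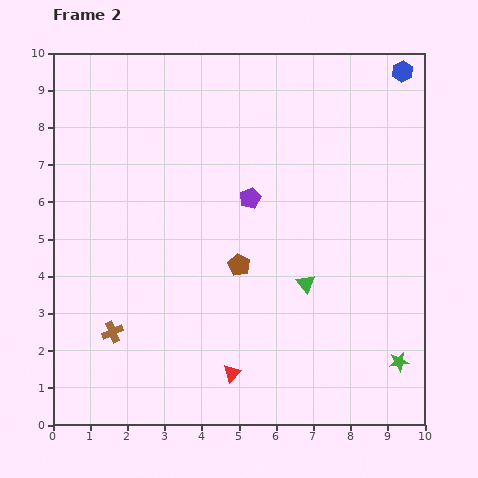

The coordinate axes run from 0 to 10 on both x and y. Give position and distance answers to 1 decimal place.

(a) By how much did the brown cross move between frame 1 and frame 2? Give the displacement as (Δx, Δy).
(0.3, 0.2)

The brown cross was at (1.3, 2.3) in frame 1 and (1.6, 2.5) in frame 2.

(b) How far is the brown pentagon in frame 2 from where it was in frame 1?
2.8

The brown pentagon moved from (6.3, 6.8) to (5.0, 4.3), a distance of √(1.3² + 2.5²) ≈ 2.8.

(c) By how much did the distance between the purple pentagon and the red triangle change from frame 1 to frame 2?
+1.8

Distance in frame 1: 2.9. Distance in frame 2: 4.7.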